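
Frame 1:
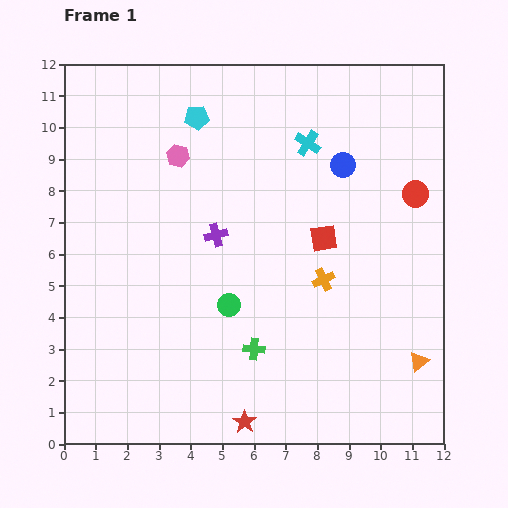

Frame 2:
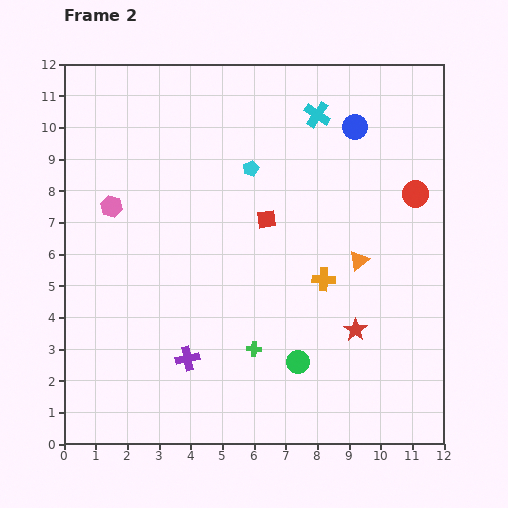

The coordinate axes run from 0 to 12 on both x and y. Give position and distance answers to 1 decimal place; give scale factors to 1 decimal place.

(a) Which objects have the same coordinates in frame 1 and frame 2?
the orange cross, the green cross, the red circle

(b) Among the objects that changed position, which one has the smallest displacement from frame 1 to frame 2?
the cyan cross

(moved 0.9)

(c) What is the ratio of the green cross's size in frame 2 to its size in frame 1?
0.7×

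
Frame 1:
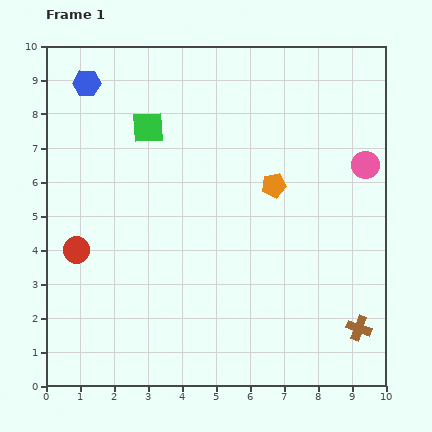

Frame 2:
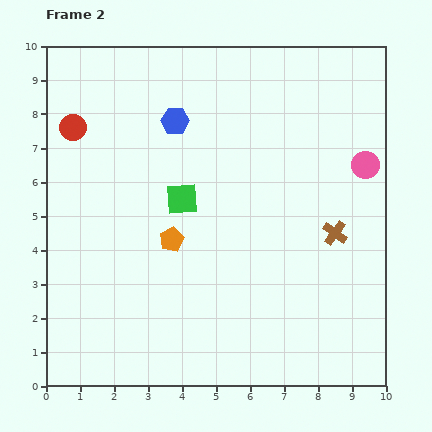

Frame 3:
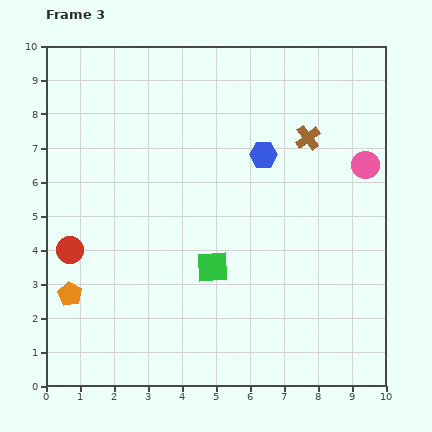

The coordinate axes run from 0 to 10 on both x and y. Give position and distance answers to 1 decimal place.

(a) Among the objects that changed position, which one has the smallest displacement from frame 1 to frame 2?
the green square

(moved 2.3)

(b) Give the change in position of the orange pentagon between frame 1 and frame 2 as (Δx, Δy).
(-3.0, -1.6)

The orange pentagon was at (6.7, 5.9) in frame 1 and (3.7, 4.3) in frame 2.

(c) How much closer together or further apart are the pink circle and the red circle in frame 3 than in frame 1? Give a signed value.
+0.2

Distance in frame 1: 8.9. Distance in frame 3: 9.1.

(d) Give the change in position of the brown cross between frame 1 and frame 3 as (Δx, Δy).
(-1.5, 5.6)

The brown cross was at (9.2, 1.7) in frame 1 and (7.7, 7.3) in frame 3.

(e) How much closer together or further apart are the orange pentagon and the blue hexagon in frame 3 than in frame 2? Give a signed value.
+3.5

Distance in frame 2: 3.5. Distance in frame 3: 7.0.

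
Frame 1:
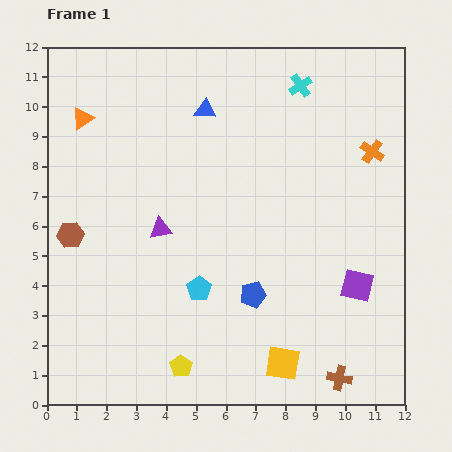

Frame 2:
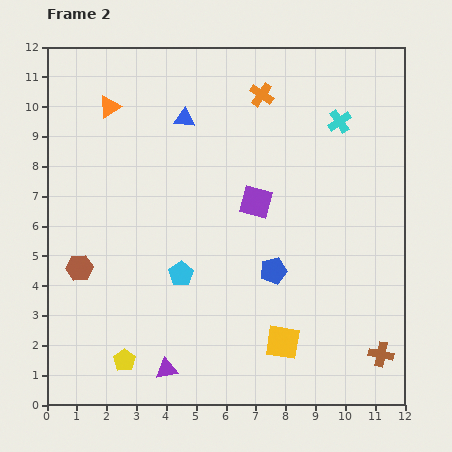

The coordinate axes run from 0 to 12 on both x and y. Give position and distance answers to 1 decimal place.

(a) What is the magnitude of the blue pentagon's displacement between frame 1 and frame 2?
1.1

The blue pentagon moved from (6.9, 3.7) to (7.6, 4.5), a distance of √(0.7² + 0.8²) ≈ 1.1.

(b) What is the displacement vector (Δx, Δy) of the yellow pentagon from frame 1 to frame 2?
(-1.9, 0.2)

The yellow pentagon was at (4.5, 1.3) in frame 1 and (2.6, 1.5) in frame 2.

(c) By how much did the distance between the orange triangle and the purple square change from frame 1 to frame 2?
-4.9

Distance in frame 1: 10.8. Distance in frame 2: 5.9.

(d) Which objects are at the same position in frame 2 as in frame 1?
none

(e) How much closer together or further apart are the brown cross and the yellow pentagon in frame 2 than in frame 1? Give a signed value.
+3.3

Distance in frame 1: 5.3. Distance in frame 2: 8.6.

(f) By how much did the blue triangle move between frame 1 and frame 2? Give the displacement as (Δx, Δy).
(-0.7, -0.3)

The blue triangle was at (5.3, 9.9) in frame 1 and (4.6, 9.6) in frame 2.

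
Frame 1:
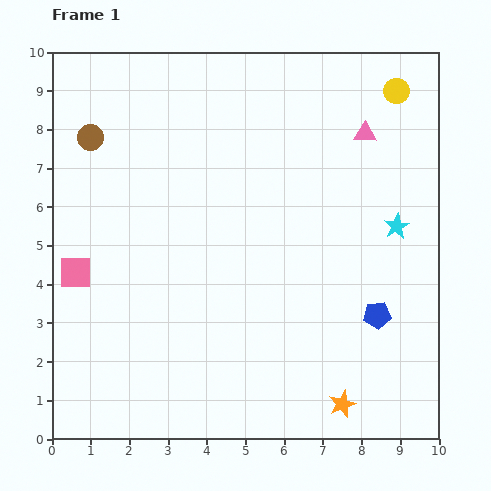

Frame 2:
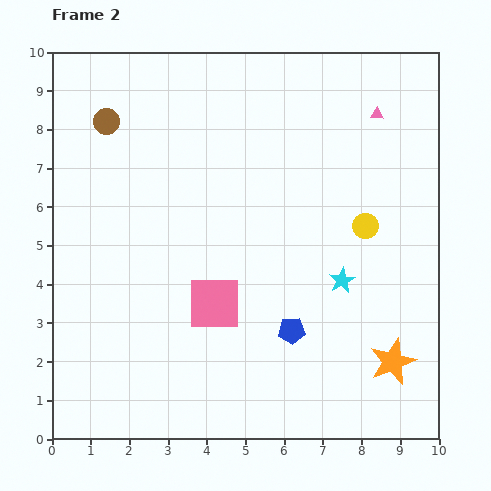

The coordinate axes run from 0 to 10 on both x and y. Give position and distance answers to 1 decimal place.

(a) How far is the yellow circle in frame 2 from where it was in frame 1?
3.6

The yellow circle moved from (8.9, 9.0) to (8.1, 5.5), a distance of √(0.8² + 3.5²) ≈ 3.6.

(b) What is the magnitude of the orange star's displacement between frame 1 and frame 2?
1.7

The orange star moved from (7.5, 0.9) to (8.8, 2.0), a distance of √(1.3² + 1.1²) ≈ 1.7.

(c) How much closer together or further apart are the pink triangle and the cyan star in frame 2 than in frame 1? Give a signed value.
+1.9

Distance in frame 1: 2.5. Distance in frame 2: 4.4.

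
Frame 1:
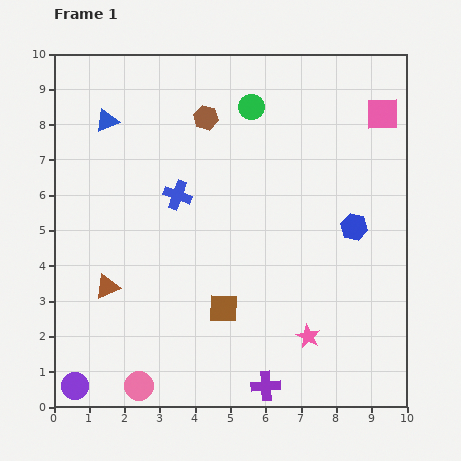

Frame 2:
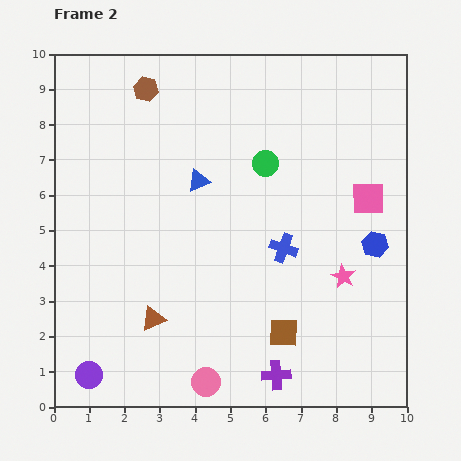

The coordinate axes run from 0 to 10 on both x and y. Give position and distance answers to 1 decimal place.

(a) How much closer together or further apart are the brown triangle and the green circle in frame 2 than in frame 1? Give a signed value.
-1.1

Distance in frame 1: 6.5. Distance in frame 2: 5.4.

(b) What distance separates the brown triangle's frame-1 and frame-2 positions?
1.6

The brown triangle moved from (1.5, 3.4) to (2.8, 2.5), a distance of √(1.3² + 0.9²) ≈ 1.6.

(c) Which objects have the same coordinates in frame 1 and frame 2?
none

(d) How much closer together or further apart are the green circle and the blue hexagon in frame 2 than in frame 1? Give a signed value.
-0.6

Distance in frame 1: 4.5. Distance in frame 2: 3.9.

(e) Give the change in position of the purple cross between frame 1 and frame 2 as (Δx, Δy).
(0.3, 0.3)

The purple cross was at (6.0, 0.6) in frame 1 and (6.3, 0.9) in frame 2.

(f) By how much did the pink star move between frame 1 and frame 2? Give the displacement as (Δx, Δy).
(1.0, 1.7)

The pink star was at (7.2, 2.0) in frame 1 and (8.2, 3.7) in frame 2.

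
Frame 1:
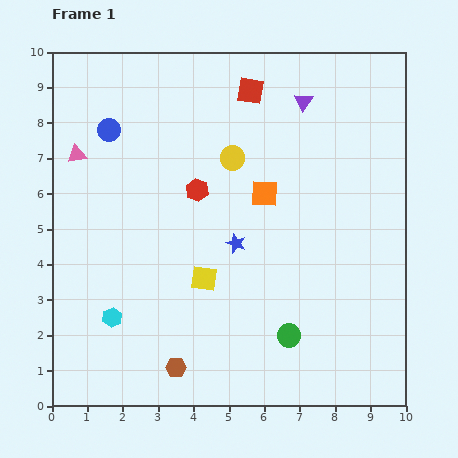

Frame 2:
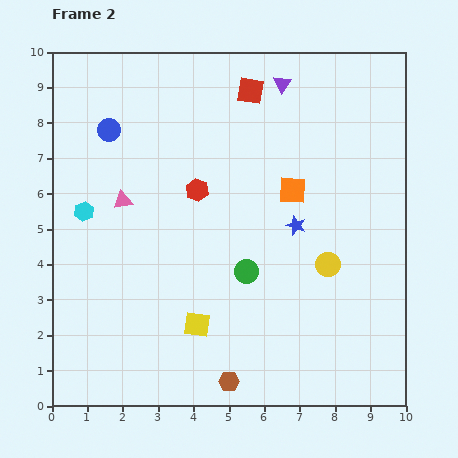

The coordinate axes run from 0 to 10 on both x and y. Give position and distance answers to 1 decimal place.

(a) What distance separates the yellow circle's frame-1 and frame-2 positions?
4.0

The yellow circle moved from (5.1, 7.0) to (7.8, 4.0), a distance of √(2.7² + 3.0²) ≈ 4.0.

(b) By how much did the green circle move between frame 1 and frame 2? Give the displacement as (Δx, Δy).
(-1.2, 1.8)

The green circle was at (6.7, 2.0) in frame 1 and (5.5, 3.8) in frame 2.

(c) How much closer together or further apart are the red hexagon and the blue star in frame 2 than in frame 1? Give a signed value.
+1.1

Distance in frame 1: 1.9. Distance in frame 2: 3.0.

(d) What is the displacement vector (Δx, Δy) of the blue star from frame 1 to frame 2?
(1.7, 0.5)

The blue star was at (5.2, 4.6) in frame 1 and (6.9, 5.1) in frame 2.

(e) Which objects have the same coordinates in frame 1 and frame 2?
the red hexagon, the blue circle, the red square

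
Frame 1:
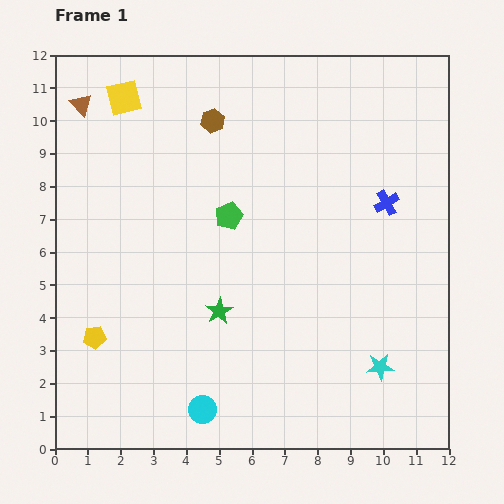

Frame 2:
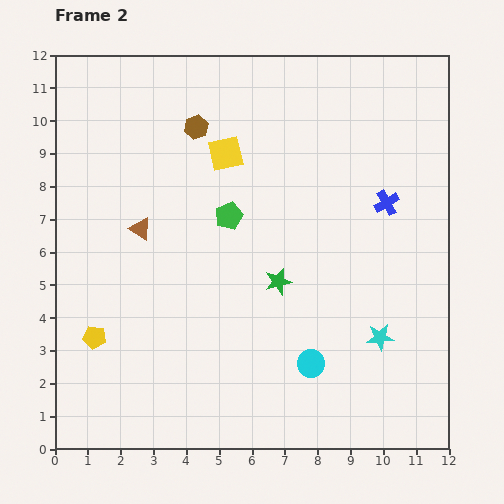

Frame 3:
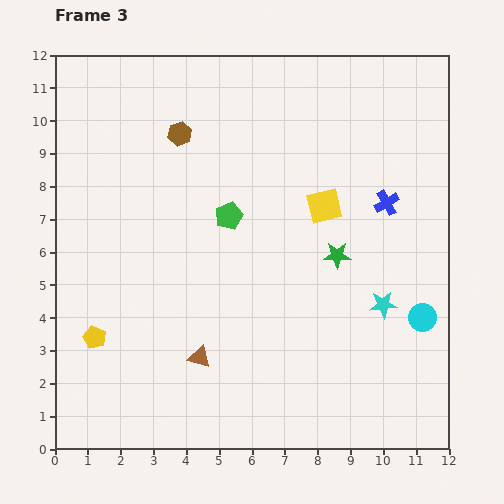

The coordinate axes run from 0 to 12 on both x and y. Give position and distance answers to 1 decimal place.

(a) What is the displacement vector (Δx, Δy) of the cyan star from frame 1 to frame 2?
(0.0, 0.9)

The cyan star was at (9.9, 2.5) in frame 1 and (9.9, 3.4) in frame 2.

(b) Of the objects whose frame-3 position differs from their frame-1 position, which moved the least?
the brown hexagon

(moved 1.1)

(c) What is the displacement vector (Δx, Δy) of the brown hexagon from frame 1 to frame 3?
(-1.0, -0.4)

The brown hexagon was at (4.8, 10.0) in frame 1 and (3.8, 9.6) in frame 3.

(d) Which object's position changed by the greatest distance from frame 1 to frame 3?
the brown triangle

(moved 8.5; next 7.3)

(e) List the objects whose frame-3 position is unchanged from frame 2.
the yellow pentagon, the blue cross, the green pentagon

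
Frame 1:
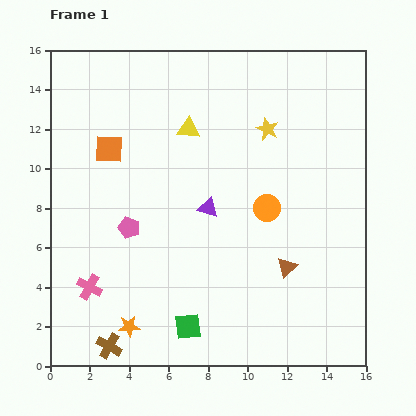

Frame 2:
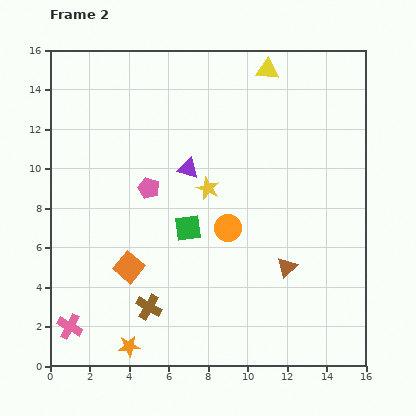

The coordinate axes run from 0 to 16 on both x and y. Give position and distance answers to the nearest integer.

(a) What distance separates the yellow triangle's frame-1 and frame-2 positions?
5

The yellow triangle moved from (7, 12) to (11, 15), a distance of √(4² + 3²) ≈ 5.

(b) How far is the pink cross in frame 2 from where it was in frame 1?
2

The pink cross moved from (2, 4) to (1, 2), a distance of √(1² + 2²) ≈ 2.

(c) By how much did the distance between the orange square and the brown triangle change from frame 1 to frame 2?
-3

Distance in frame 1: 11. Distance in frame 2: 8.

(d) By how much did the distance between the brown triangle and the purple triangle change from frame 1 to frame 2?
+2

Distance in frame 1: 5. Distance in frame 2: 7.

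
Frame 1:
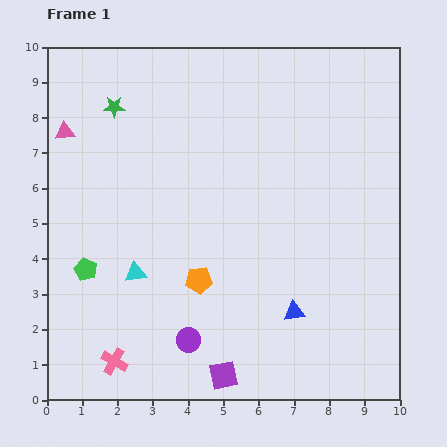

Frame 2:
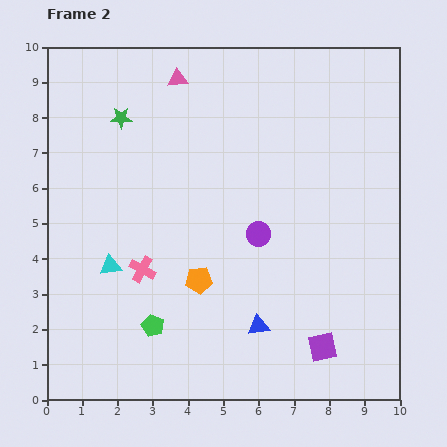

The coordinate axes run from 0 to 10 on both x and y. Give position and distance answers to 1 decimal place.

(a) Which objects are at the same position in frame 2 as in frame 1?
the orange pentagon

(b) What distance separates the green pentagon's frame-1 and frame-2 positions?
2.5

The green pentagon moved from (1.1, 3.7) to (3.0, 2.1), a distance of √(1.9² + 1.6²) ≈ 2.5.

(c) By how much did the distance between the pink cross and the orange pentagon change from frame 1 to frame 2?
-1.7

Distance in frame 1: 3.3. Distance in frame 2: 1.6.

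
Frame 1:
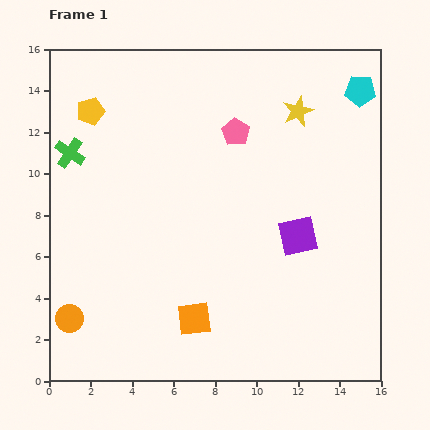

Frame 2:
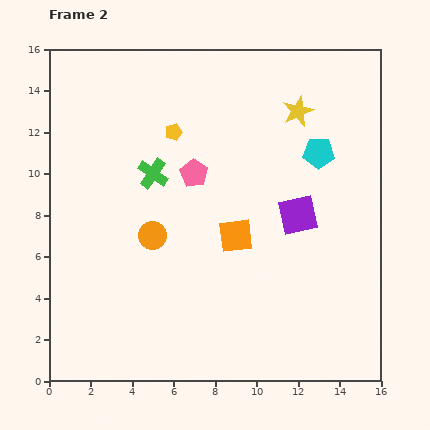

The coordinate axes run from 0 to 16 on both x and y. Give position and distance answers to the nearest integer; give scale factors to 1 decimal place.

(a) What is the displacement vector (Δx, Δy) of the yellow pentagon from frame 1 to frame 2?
(4, -1)

The yellow pentagon was at (2, 13) in frame 1 and (6, 12) in frame 2.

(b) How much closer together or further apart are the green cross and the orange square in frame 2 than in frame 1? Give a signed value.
-5

Distance in frame 1: 10. Distance in frame 2: 5.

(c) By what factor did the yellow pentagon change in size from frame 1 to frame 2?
0.6×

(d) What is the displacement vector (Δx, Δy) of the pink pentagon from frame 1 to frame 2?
(-2, -2)

The pink pentagon was at (9, 12) in frame 1 and (7, 10) in frame 2.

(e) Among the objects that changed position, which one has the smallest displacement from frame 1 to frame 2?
the purple square

(moved 1)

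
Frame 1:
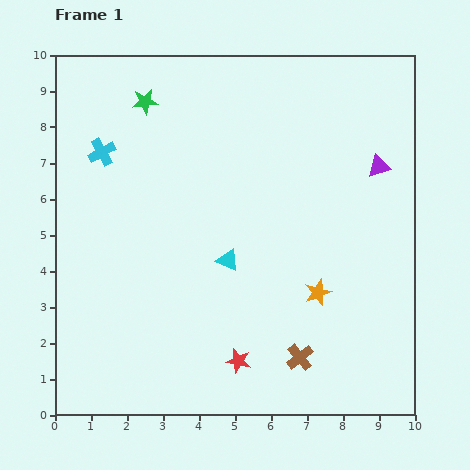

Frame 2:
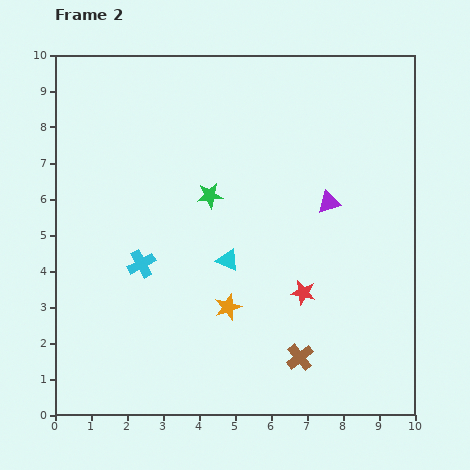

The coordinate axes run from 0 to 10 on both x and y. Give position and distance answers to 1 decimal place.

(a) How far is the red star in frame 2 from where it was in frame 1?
2.6

The red star moved from (5.1, 1.5) to (6.9, 3.4), a distance of √(1.8² + 1.9²) ≈ 2.6.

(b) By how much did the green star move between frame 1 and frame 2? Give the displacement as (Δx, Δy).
(1.8, -2.6)

The green star was at (2.5, 8.7) in frame 1 and (4.3, 6.1) in frame 2.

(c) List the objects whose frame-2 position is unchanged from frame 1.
the cyan triangle, the brown cross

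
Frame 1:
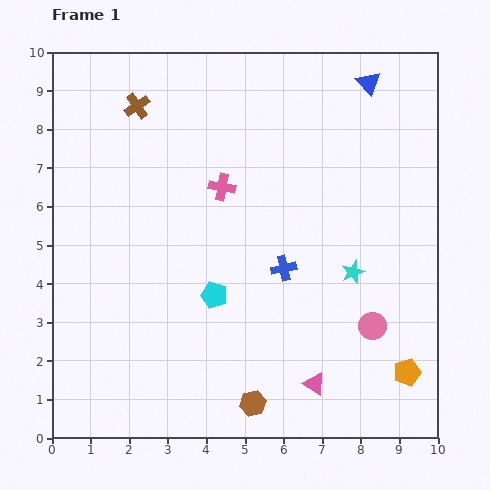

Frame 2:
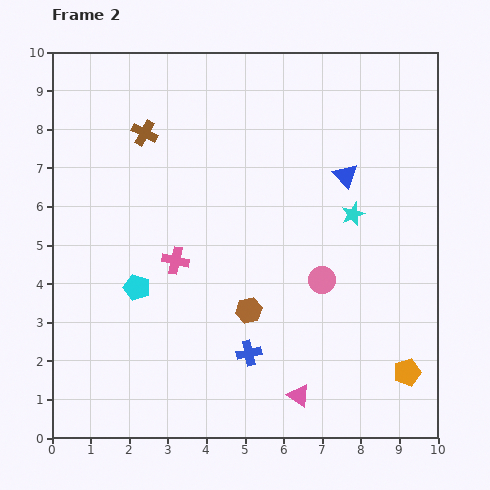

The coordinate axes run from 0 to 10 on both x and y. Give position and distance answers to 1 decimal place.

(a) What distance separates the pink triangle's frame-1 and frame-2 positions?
0.5

The pink triangle moved from (6.8, 1.4) to (6.4, 1.1), a distance of √(0.4² + 0.3²) ≈ 0.5.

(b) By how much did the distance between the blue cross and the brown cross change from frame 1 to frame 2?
+0.6

Distance in frame 1: 5.7. Distance in frame 2: 6.3.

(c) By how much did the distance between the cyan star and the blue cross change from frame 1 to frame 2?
+2.7

Distance in frame 1: 1.8. Distance in frame 2: 4.5.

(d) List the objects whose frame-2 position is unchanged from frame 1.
the orange pentagon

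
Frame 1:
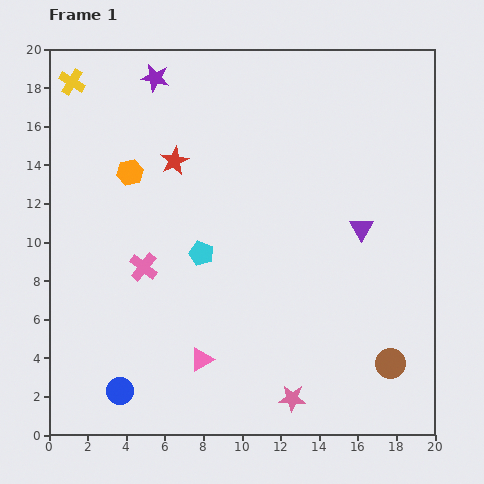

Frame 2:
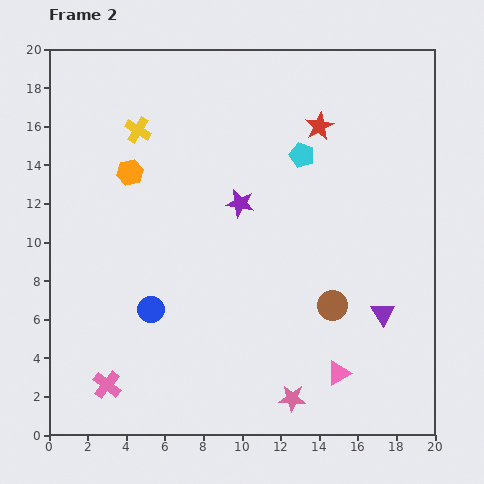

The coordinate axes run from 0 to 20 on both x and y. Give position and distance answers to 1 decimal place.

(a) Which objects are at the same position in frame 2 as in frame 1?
the pink star, the orange hexagon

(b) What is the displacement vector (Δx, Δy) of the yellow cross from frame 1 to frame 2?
(3.4, -2.5)

The yellow cross was at (1.2, 18.3) in frame 1 and (4.6, 15.8) in frame 2.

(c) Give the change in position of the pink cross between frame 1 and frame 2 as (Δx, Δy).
(-1.9, -6.1)

The pink cross was at (4.9, 8.7) in frame 1 and (3.0, 2.6) in frame 2.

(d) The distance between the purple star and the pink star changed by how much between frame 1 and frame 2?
-7.6

Distance in frame 1: 18.1. Distance in frame 2: 10.5.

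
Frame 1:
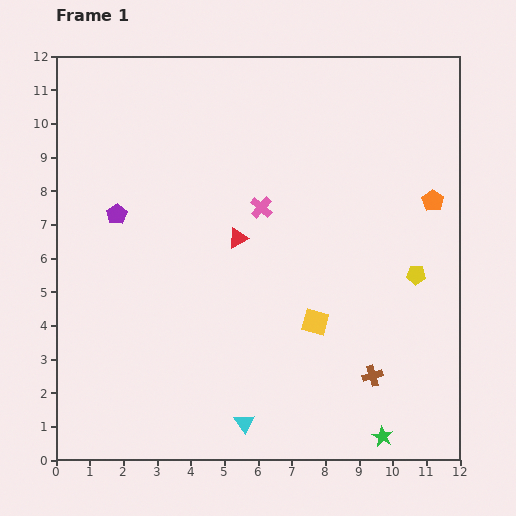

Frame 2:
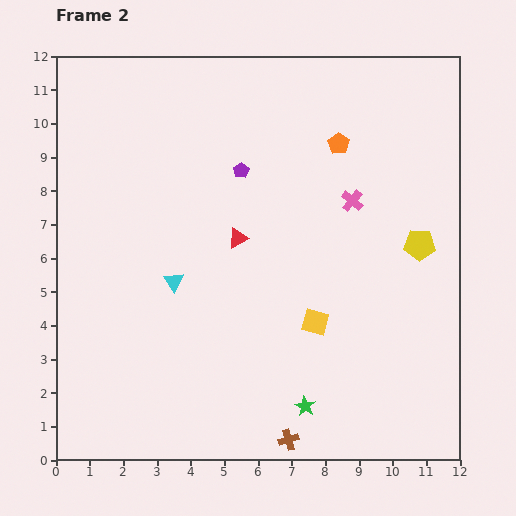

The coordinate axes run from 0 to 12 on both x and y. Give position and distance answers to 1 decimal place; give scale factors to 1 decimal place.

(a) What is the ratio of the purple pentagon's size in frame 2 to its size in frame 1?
0.8×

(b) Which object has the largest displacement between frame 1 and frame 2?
the cyan triangle

(moved 4.7; next 3.9)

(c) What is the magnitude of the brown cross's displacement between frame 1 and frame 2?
3.1

The brown cross moved from (9.4, 2.5) to (6.9, 0.6), a distance of √(2.5² + 1.9²) ≈ 3.1.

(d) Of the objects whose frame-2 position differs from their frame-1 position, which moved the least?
the yellow pentagon

(moved 0.9)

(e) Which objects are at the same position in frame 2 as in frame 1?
the red triangle, the yellow square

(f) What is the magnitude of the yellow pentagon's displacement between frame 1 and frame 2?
0.9

The yellow pentagon moved from (10.7, 5.5) to (10.8, 6.4), a distance of √(0.1² + 0.9²) ≈ 0.9.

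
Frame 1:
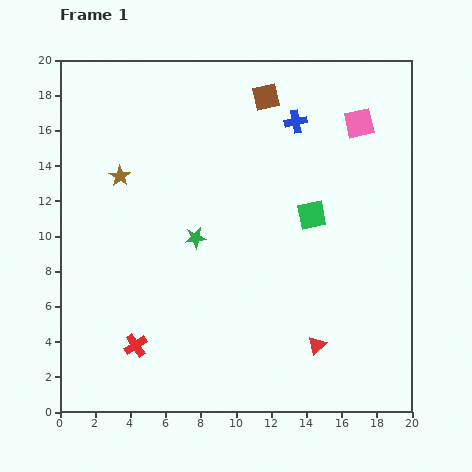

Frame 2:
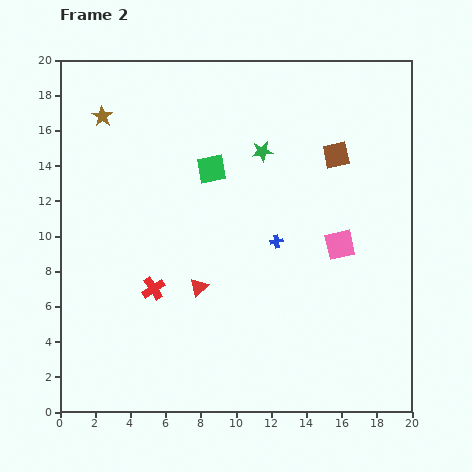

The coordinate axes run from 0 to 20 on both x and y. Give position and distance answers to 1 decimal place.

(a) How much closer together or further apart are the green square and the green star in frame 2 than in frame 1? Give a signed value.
-3.6

Distance in frame 1: 6.7. Distance in frame 2: 3.1.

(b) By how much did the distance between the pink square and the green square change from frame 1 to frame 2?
+2.6

Distance in frame 1: 5.9. Distance in frame 2: 8.5.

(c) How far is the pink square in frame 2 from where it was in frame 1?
7.0

The pink square moved from (17.0, 16.4) to (15.9, 9.5), a distance of √(1.1² + 6.9²) ≈ 7.0.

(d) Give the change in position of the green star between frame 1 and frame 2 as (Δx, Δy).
(3.8, 4.9)

The green star was at (7.7, 9.9) in frame 1 and (11.5, 14.8) in frame 2.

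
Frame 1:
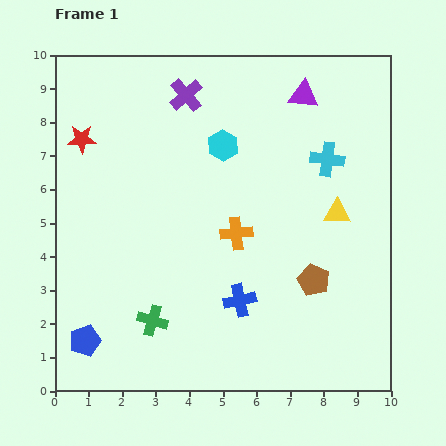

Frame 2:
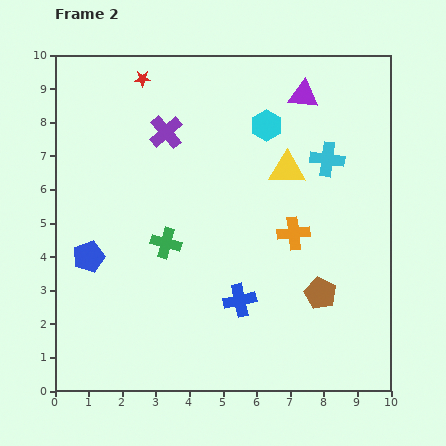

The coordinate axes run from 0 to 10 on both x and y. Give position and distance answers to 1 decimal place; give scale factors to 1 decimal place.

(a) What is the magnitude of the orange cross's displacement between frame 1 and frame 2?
1.7

The orange cross moved from (5.4, 4.7) to (7.1, 4.7), a distance of √(1.7² + 0.0²) ≈ 1.7.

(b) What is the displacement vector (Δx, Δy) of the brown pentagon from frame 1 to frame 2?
(0.2, -0.4)

The brown pentagon was at (7.7, 3.3) in frame 1 and (7.9, 2.9) in frame 2.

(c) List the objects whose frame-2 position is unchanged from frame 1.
the purple triangle, the blue cross, the cyan cross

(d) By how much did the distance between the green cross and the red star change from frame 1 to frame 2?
-0.9

Distance in frame 1: 5.8. Distance in frame 2: 4.9.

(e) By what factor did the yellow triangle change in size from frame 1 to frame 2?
1.3×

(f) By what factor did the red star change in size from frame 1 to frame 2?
0.6×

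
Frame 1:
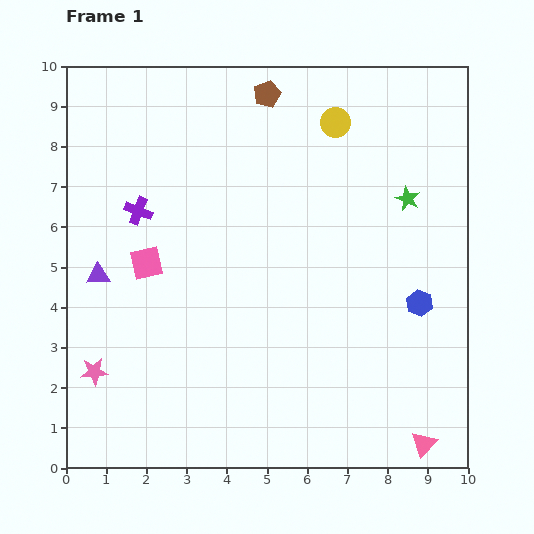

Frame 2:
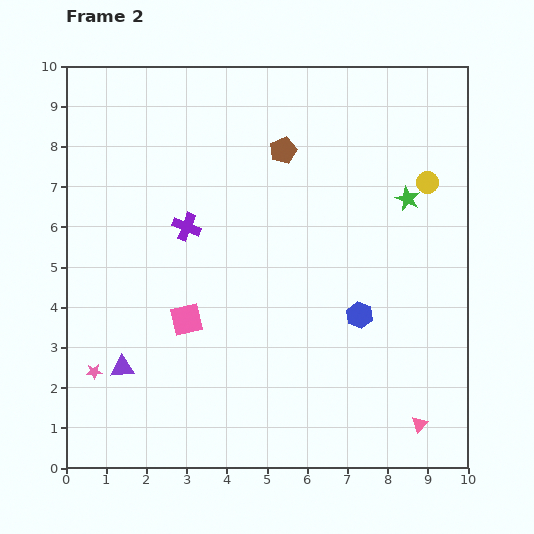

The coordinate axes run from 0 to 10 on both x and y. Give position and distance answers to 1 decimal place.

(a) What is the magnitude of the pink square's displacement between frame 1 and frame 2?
1.7

The pink square moved from (2.0, 5.1) to (3.0, 3.7), a distance of √(1.0² + 1.4²) ≈ 1.7.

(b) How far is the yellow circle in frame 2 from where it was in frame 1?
2.7

The yellow circle moved from (6.7, 8.6) to (9.0, 7.1), a distance of √(2.3² + 1.5²) ≈ 2.7.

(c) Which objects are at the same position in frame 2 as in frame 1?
the pink star, the green star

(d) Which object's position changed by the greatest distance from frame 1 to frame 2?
the yellow circle

(moved 2.7; next 2.4)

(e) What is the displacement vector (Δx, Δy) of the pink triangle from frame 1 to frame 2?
(-0.1, 0.5)

The pink triangle was at (8.9, 0.6) in frame 1 and (8.8, 1.1) in frame 2.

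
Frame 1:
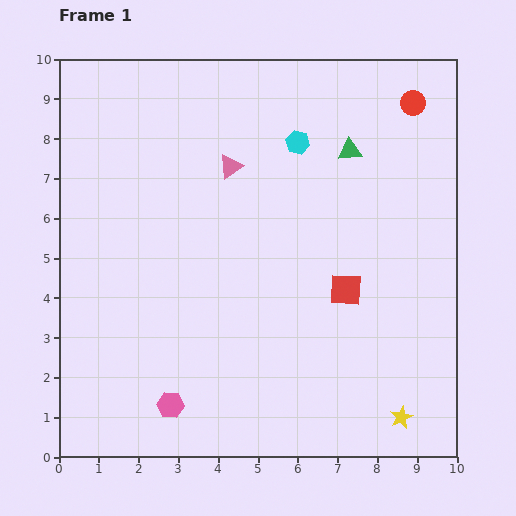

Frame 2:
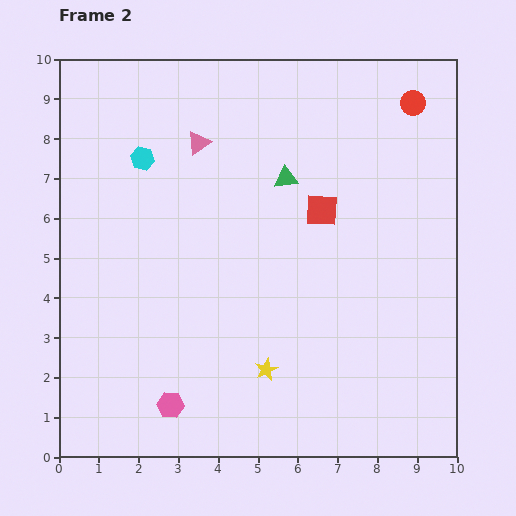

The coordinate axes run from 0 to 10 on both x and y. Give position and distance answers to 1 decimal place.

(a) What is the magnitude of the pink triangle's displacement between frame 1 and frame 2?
1.0

The pink triangle moved from (4.3, 7.3) to (3.5, 7.9), a distance of √(0.8² + 0.6²) ≈ 1.0.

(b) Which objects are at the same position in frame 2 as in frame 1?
the pink hexagon, the red circle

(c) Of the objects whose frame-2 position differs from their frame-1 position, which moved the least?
the pink triangle

(moved 1.0)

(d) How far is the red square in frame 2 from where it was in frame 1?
2.1

The red square moved from (7.2, 4.2) to (6.6, 6.2), a distance of √(0.6² + 2.0²) ≈ 2.1.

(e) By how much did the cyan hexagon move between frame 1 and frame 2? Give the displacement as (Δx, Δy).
(-3.9, -0.4)

The cyan hexagon was at (6.0, 7.9) in frame 1 and (2.1, 7.5) in frame 2.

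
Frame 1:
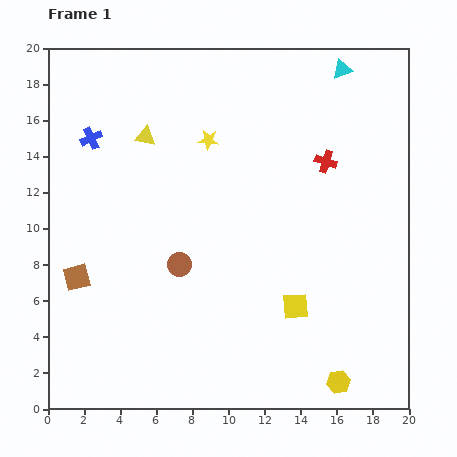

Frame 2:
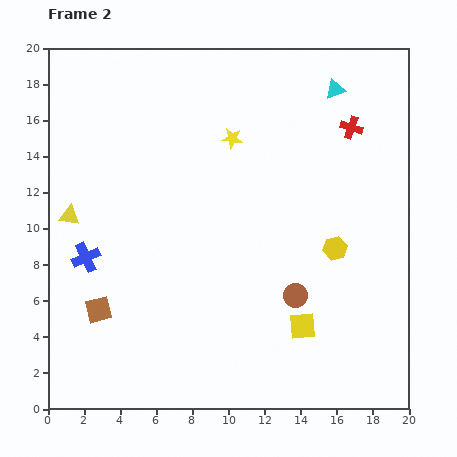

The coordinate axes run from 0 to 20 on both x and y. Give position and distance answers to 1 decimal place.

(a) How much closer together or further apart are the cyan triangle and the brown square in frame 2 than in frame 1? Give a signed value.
-0.8

Distance in frame 1: 18.7. Distance in frame 2: 17.9.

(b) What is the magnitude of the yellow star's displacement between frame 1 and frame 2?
1.3

The yellow star moved from (8.9, 14.9) to (10.2, 15.0), a distance of √(1.3² + 0.1²) ≈ 1.3.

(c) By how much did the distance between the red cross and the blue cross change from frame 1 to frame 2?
+3.3

Distance in frame 1: 13.1. Distance in frame 2: 16.4.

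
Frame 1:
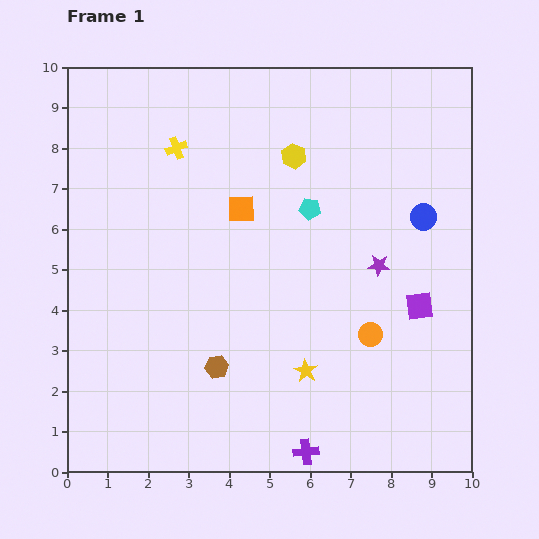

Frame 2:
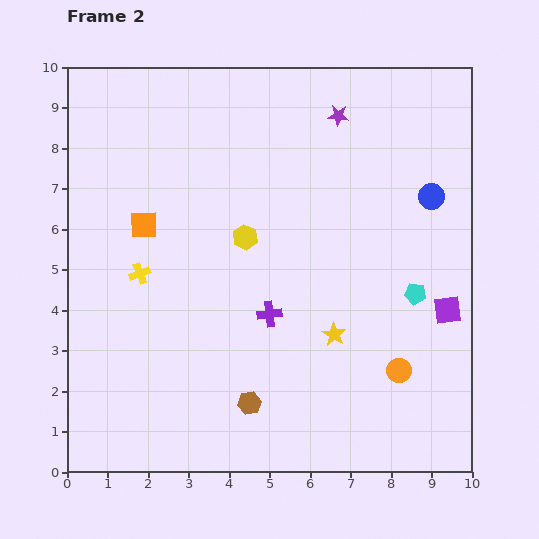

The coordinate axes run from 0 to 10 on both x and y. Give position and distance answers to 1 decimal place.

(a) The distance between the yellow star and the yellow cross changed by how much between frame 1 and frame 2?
-1.4

Distance in frame 1: 6.4. Distance in frame 2: 5.0.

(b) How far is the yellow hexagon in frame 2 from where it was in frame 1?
2.3

The yellow hexagon moved from (5.6, 7.8) to (4.4, 5.8), a distance of √(1.2² + 2.0²) ≈ 2.3.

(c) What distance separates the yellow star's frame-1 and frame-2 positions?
1.1

The yellow star moved from (5.9, 2.5) to (6.6, 3.4), a distance of √(0.7² + 0.9²) ≈ 1.1.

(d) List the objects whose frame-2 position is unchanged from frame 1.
none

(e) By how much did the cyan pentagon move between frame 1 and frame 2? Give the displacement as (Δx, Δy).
(2.6, -2.1)

The cyan pentagon was at (6.0, 6.5) in frame 1 and (8.6, 4.4) in frame 2.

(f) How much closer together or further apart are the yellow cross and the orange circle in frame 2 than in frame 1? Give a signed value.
+0.2

Distance in frame 1: 6.6. Distance in frame 2: 6.8.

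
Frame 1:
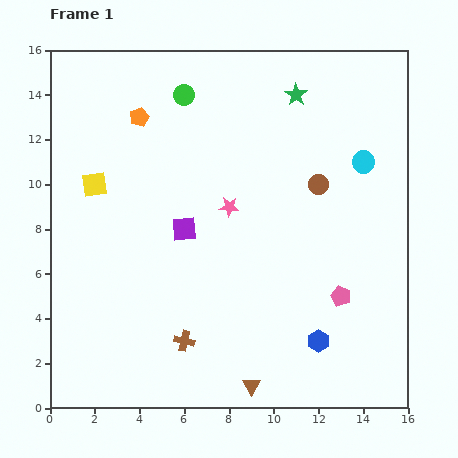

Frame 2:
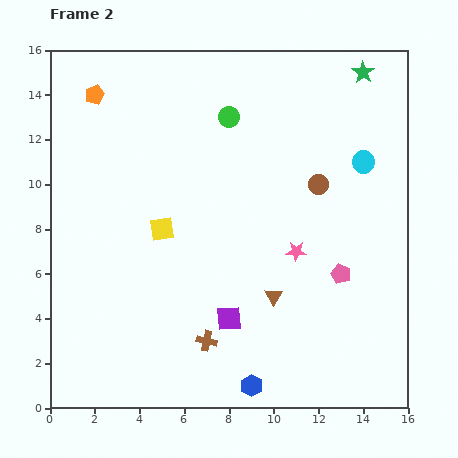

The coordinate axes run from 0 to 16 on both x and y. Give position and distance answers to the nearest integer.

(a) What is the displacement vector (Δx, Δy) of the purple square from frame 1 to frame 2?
(2, -4)

The purple square was at (6, 8) in frame 1 and (8, 4) in frame 2.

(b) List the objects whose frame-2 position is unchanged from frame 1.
the cyan circle, the brown circle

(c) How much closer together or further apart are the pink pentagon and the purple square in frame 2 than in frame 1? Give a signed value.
-3

Distance in frame 1: 8. Distance in frame 2: 5.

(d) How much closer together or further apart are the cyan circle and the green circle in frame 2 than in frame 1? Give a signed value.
-3

Distance in frame 1: 9. Distance in frame 2: 6.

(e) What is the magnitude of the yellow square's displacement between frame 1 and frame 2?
4

The yellow square moved from (2, 10) to (5, 8), a distance of √(3² + 2²) ≈ 4.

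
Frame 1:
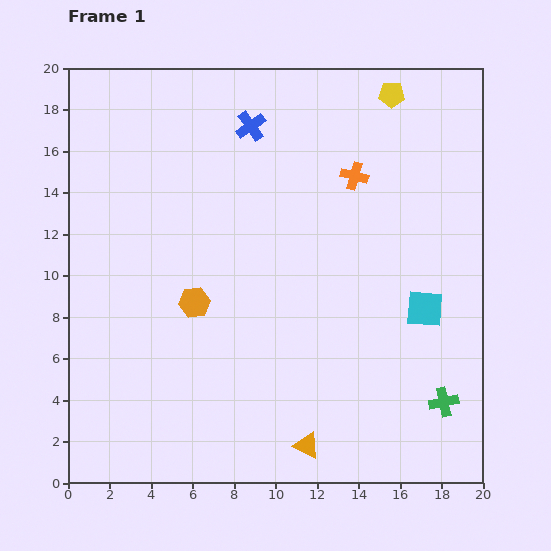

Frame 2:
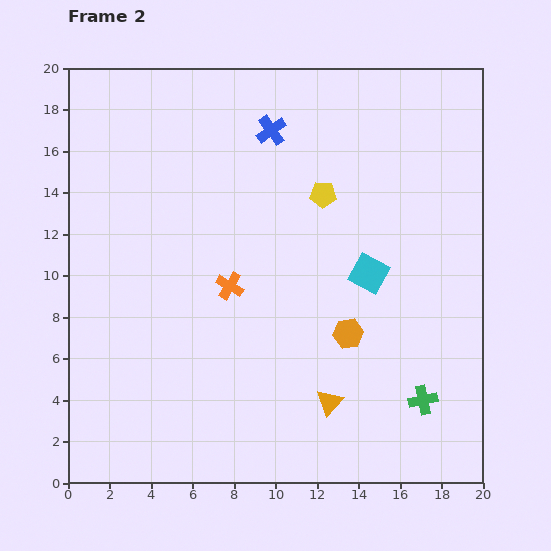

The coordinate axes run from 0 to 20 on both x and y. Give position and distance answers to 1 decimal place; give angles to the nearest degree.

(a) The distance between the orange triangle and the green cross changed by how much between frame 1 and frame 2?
-2.4

Distance in frame 1: 6.9. Distance in frame 2: 4.5.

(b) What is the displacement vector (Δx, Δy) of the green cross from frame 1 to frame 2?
(-1.0, 0.1)

The green cross was at (18.1, 3.9) in frame 1 and (17.1, 4.0) in frame 2.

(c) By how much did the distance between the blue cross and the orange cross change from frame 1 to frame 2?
+2.3

Distance in frame 1: 5.5. Distance in frame 2: 7.8.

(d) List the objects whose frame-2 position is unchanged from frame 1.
none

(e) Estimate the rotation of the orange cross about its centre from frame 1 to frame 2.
16° clockwise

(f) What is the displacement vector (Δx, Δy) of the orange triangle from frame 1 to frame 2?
(1.1, 2.1)

The orange triangle was at (11.5, 1.8) in frame 1 and (12.6, 3.9) in frame 2.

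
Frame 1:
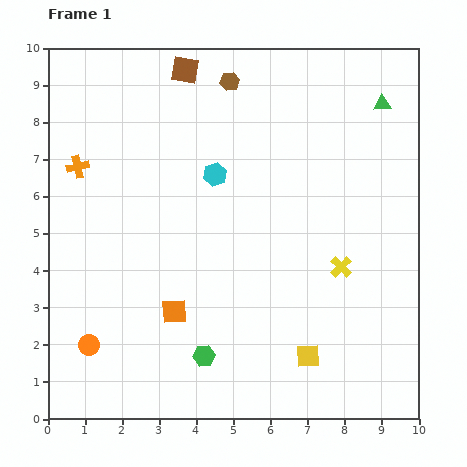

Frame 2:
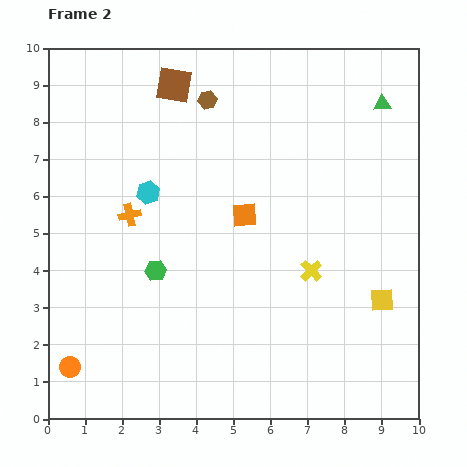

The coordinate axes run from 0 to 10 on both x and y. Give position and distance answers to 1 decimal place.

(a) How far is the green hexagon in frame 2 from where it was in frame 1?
2.6

The green hexagon moved from (4.2, 1.7) to (2.9, 4.0), a distance of √(1.3² + 2.3²) ≈ 2.6.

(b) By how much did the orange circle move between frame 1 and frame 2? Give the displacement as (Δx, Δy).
(-0.5, -0.6)

The orange circle was at (1.1, 2.0) in frame 1 and (0.6, 1.4) in frame 2.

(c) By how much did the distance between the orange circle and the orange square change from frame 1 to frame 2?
+3.7

Distance in frame 1: 2.5. Distance in frame 2: 6.2.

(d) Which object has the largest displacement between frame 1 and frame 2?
the orange square

(moved 3.2; next 2.6)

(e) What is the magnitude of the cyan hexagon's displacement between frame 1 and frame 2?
1.9

The cyan hexagon moved from (4.5, 6.6) to (2.7, 6.1), a distance of √(1.8² + 0.5²) ≈ 1.9.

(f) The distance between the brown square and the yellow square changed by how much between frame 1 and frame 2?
-0.3

Distance in frame 1: 8.4. Distance in frame 2: 8.1.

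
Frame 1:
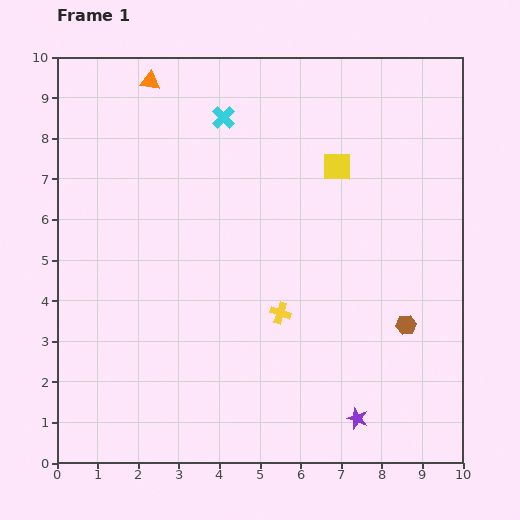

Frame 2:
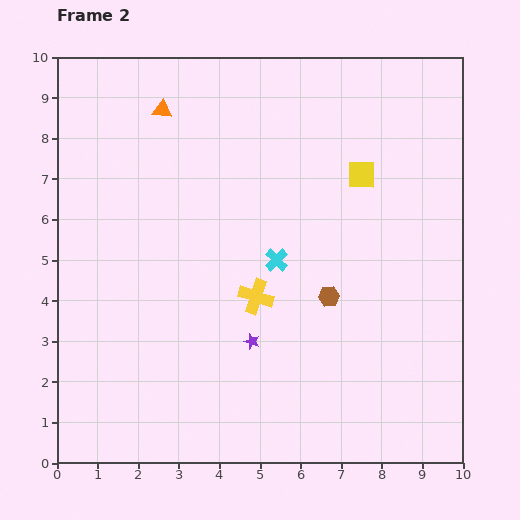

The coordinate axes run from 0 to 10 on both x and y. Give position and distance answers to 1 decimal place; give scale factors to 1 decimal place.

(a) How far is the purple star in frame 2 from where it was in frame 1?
3.2

The purple star moved from (7.4, 1.1) to (4.8, 3.0), a distance of √(2.6² + 1.9²) ≈ 3.2.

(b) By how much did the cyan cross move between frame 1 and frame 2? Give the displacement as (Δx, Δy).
(1.3, -3.5)

The cyan cross was at (4.1, 8.5) in frame 1 and (5.4, 5.0) in frame 2.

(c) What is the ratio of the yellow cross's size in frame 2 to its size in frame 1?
1.7×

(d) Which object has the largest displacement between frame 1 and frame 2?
the cyan cross

(moved 3.7; next 3.2)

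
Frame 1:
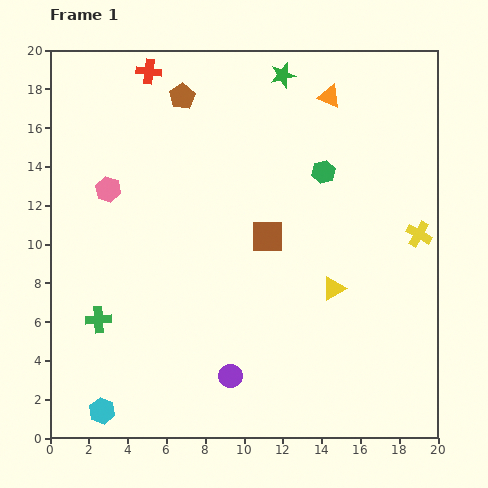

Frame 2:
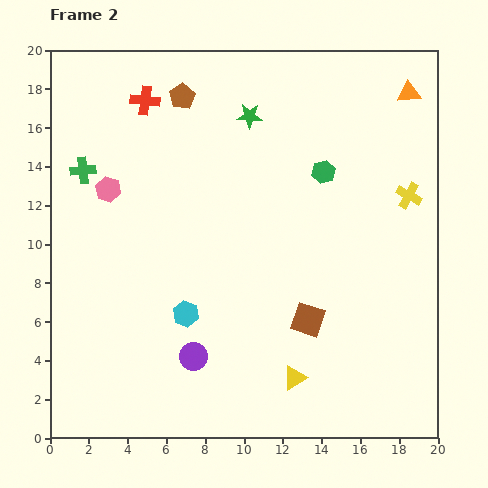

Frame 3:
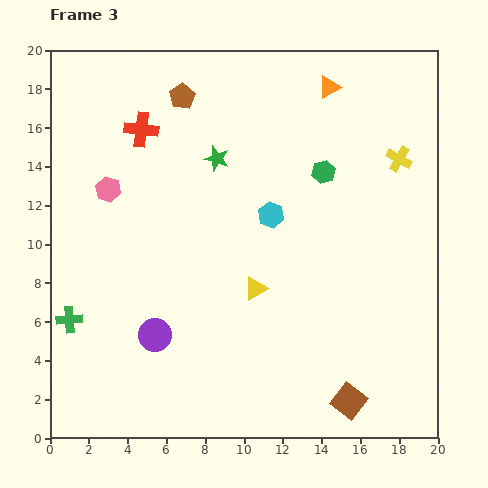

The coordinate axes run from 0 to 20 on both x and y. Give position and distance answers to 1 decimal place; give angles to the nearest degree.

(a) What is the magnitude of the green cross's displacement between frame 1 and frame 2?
7.7

The green cross moved from (2.5, 6.1) to (1.7, 13.8), a distance of √(0.8² + 7.7²) ≈ 7.7.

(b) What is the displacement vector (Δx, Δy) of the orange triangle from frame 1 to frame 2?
(4.1, 0.2)

The orange triangle was at (14.4, 17.6) in frame 1 and (18.5, 17.8) in frame 2.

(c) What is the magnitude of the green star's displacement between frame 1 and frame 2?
2.7

The green star moved from (12.0, 18.7) to (10.3, 16.6), a distance of √(1.7² + 2.1²) ≈ 2.7.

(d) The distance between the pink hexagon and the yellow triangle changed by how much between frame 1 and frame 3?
-3.5

Distance in frame 1: 12.7. Distance in frame 3: 9.2.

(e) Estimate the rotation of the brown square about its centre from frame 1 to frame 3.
37° clockwise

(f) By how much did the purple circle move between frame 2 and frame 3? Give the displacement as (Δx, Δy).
(-2.0, 1.1)

The purple circle was at (7.4, 4.2) in frame 2 and (5.4, 5.3) in frame 3.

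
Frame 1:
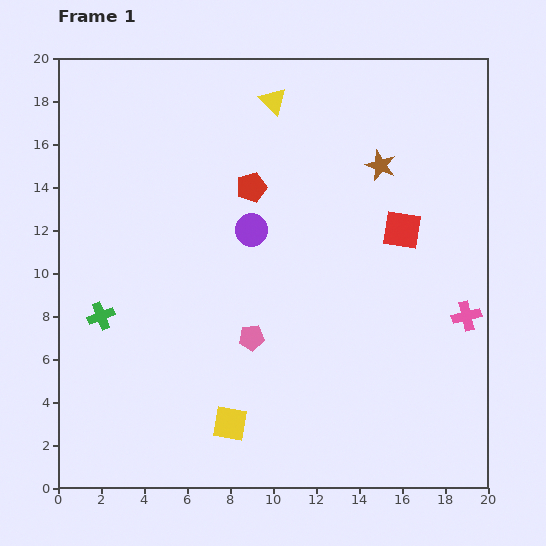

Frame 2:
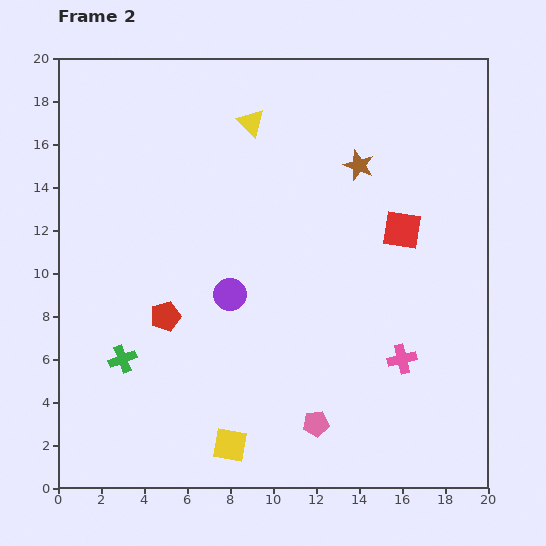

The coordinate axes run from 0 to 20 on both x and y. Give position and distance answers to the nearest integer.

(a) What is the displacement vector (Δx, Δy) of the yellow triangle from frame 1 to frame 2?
(-1, -1)

The yellow triangle was at (10, 18) in frame 1 and (9, 17) in frame 2.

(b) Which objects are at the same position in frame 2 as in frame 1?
the red square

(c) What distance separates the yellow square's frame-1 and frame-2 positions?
1

The yellow square moved from (8, 3) to (8, 2), a distance of √(0² + 1²) ≈ 1.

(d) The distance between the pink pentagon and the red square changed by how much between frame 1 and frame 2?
+1

Distance in frame 1: 9. Distance in frame 2: 10.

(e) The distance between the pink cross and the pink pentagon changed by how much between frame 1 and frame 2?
-5

Distance in frame 1: 10. Distance in frame 2: 5.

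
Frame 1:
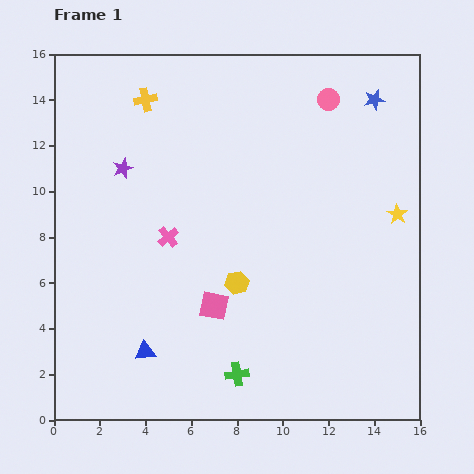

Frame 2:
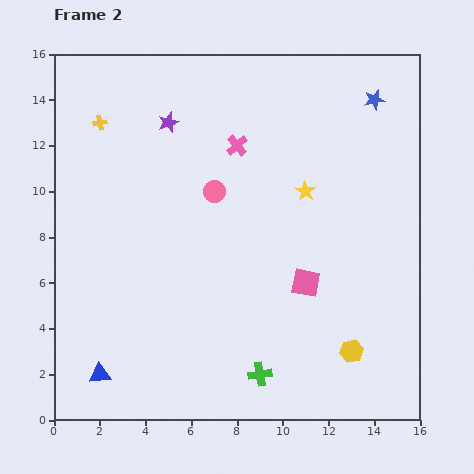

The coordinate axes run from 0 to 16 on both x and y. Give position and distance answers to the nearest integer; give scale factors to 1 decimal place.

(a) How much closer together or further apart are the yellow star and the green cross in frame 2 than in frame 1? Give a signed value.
-2

Distance in frame 1: 10. Distance in frame 2: 8.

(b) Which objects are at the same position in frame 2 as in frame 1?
the blue star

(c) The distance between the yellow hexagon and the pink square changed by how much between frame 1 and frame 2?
+3

Distance in frame 1: 1. Distance in frame 2: 4.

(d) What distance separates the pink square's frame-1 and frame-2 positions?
4

The pink square moved from (7, 5) to (11, 6), a distance of √(4² + 1²) ≈ 4.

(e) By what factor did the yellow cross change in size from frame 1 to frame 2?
0.6×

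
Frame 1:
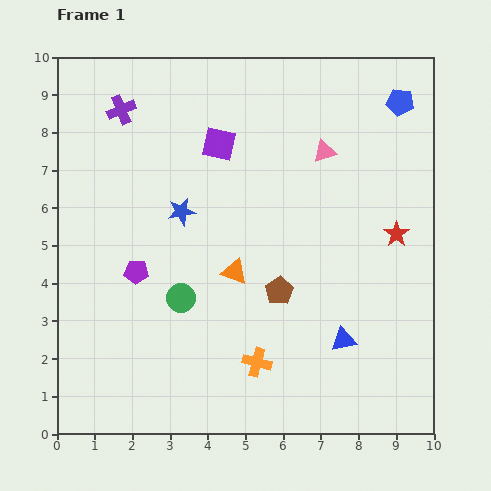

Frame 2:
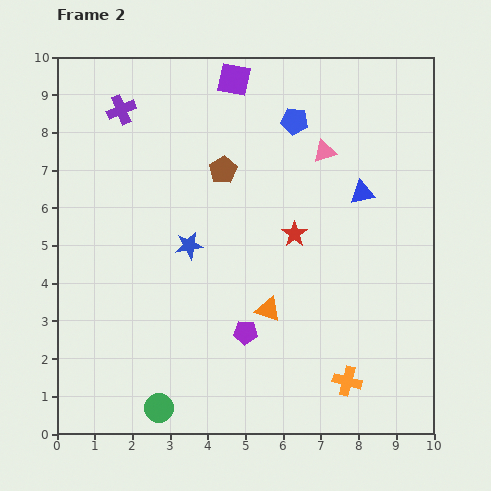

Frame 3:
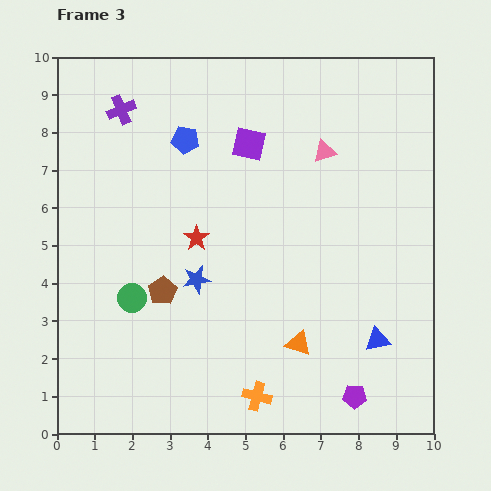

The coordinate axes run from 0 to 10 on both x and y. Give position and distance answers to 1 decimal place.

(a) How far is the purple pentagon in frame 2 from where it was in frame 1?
3.3

The purple pentagon moved from (2.1, 4.3) to (5.0, 2.7), a distance of √(2.9² + 1.6²) ≈ 3.3.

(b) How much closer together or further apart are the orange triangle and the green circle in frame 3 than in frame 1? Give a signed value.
+3.0

Distance in frame 1: 1.6. Distance in frame 3: 4.6.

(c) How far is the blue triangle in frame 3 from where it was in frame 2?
3.9

The blue triangle moved from (8.1, 6.4) to (8.5, 2.5), a distance of √(0.4² + 3.9²) ≈ 3.9.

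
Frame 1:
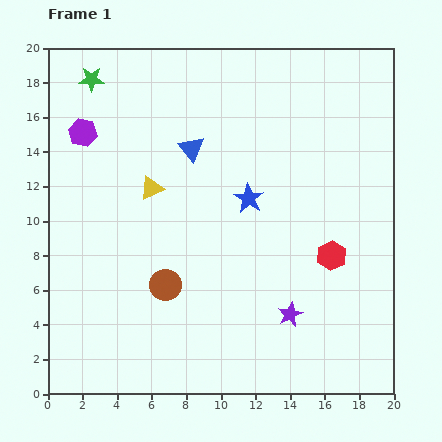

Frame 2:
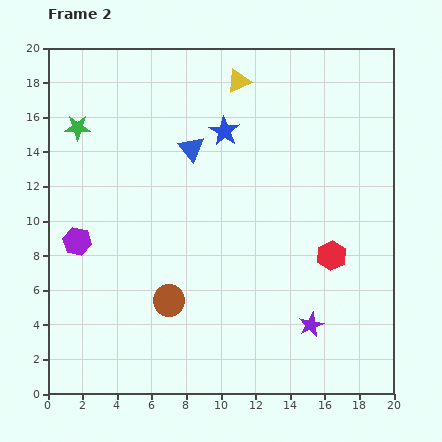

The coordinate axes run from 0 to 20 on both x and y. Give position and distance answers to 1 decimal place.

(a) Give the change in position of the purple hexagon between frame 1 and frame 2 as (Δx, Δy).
(-0.3, -6.3)

The purple hexagon was at (2.0, 15.1) in frame 1 and (1.7, 8.8) in frame 2.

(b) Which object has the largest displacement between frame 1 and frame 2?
the yellow triangle

(moved 8.0; next 6.3)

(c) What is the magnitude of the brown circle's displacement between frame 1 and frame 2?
0.9

The brown circle moved from (6.8, 6.3) to (7.0, 5.4), a distance of √(0.2² + 0.9²) ≈ 0.9.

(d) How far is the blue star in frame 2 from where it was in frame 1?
4.1

The blue star moved from (11.6, 11.3) to (10.2, 15.2), a distance of √(1.4² + 3.9²) ≈ 4.1.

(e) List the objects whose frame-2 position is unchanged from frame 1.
the red hexagon, the blue triangle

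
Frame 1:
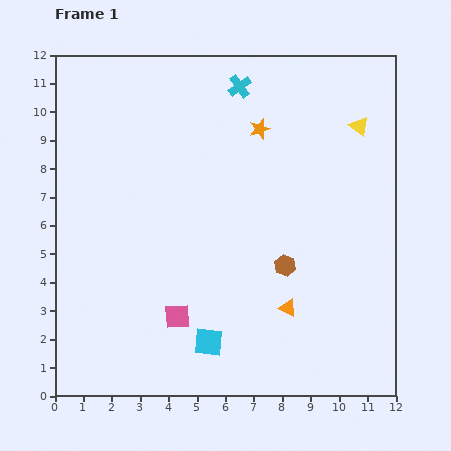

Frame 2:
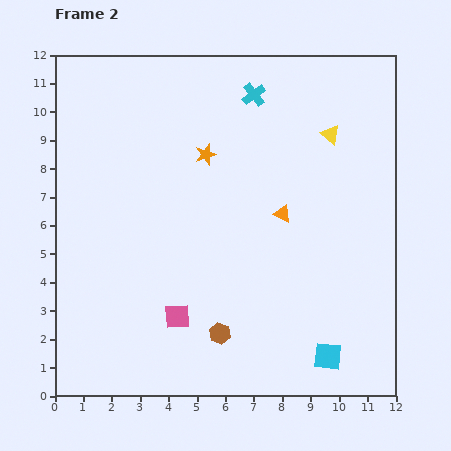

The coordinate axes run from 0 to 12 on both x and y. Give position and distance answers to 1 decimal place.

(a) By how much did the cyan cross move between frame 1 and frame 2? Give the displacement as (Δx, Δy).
(0.5, -0.3)

The cyan cross was at (6.5, 10.9) in frame 1 and (7.0, 10.6) in frame 2.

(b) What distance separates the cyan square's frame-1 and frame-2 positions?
4.2

The cyan square moved from (5.4, 1.9) to (9.6, 1.4), a distance of √(4.2² + 0.5²) ≈ 4.2.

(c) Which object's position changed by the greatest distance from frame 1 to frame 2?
the cyan square

(moved 4.2; next 3.3)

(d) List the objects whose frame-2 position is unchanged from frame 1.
the pink square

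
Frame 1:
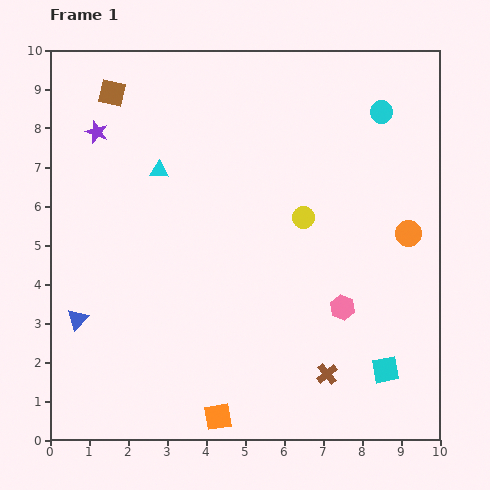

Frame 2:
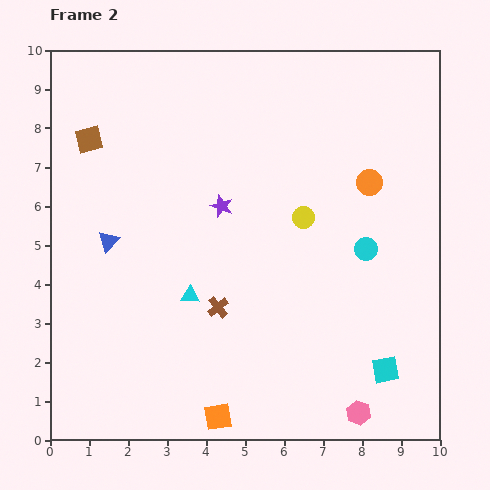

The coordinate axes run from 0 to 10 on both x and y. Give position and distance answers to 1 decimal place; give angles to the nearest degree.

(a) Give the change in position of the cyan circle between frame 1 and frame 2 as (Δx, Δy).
(-0.4, -3.5)

The cyan circle was at (8.5, 8.4) in frame 1 and (8.1, 4.9) in frame 2.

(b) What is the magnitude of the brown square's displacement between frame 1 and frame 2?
1.3

The brown square moved from (1.6, 8.9) to (1.0, 7.7), a distance of √(0.6² + 1.2²) ≈ 1.3.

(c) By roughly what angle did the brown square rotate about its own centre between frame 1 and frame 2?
27° counter-clockwise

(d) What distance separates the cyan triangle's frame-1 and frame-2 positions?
3.3

The cyan triangle moved from (2.8, 6.9) to (3.6, 3.7), a distance of √(0.8² + 3.2²) ≈ 3.3.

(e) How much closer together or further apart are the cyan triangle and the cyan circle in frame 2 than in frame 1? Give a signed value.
-1.2

Distance in frame 1: 5.9. Distance in frame 2: 4.7.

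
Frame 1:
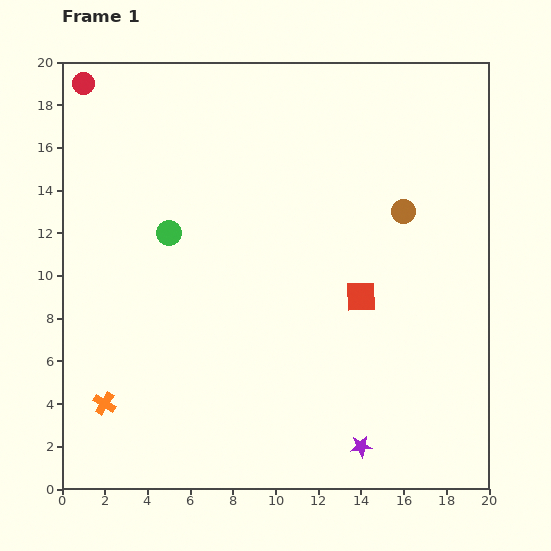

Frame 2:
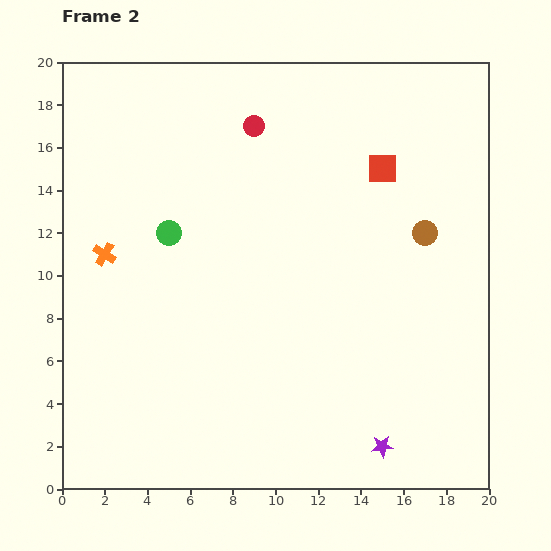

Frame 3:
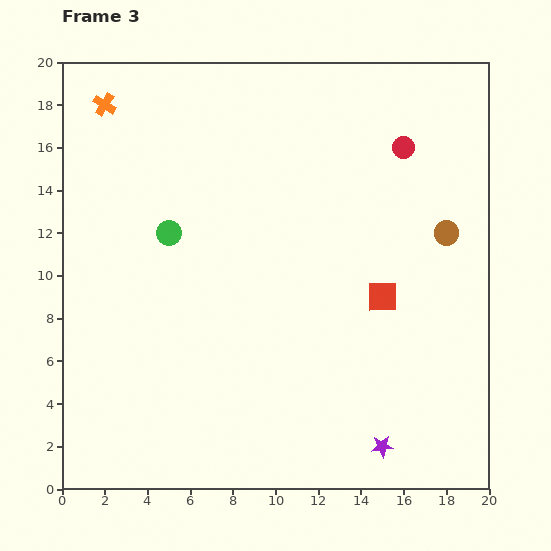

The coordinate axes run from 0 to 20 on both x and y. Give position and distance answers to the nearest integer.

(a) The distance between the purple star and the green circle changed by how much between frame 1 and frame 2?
+1

Distance in frame 1: 13. Distance in frame 2: 14.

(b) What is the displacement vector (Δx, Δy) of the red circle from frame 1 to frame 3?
(15, -3)

The red circle was at (1, 19) in frame 1 and (16, 16) in frame 3.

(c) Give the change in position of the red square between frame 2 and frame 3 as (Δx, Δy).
(0, -6)

The red square was at (15, 15) in frame 2 and (15, 9) in frame 3.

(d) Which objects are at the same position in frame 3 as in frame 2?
the purple star, the green circle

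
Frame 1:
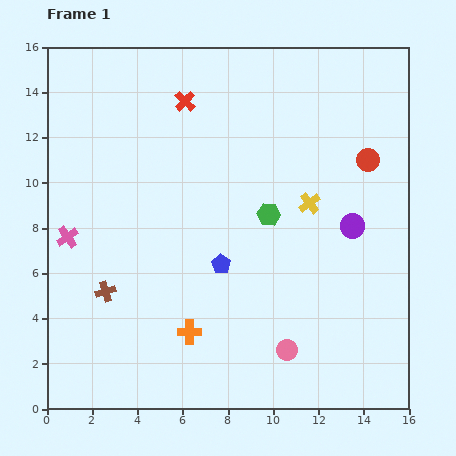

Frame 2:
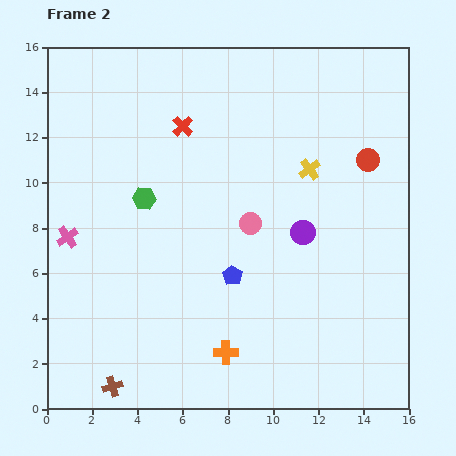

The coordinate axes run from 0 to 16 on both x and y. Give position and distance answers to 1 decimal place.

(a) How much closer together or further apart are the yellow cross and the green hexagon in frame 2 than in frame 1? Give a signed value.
+5.5

Distance in frame 1: 1.9. Distance in frame 2: 7.4.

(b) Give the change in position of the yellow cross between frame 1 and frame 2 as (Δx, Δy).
(0.0, 1.5)

The yellow cross was at (11.6, 9.1) in frame 1 and (11.6, 10.6) in frame 2.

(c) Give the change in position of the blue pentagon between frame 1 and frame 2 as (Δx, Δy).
(0.5, -0.5)

The blue pentagon was at (7.7, 6.4) in frame 1 and (8.2, 5.9) in frame 2.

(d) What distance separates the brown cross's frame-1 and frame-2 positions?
4.2

The brown cross moved from (2.6, 5.2) to (2.9, 1.0), a distance of √(0.3² + 4.2²) ≈ 4.2.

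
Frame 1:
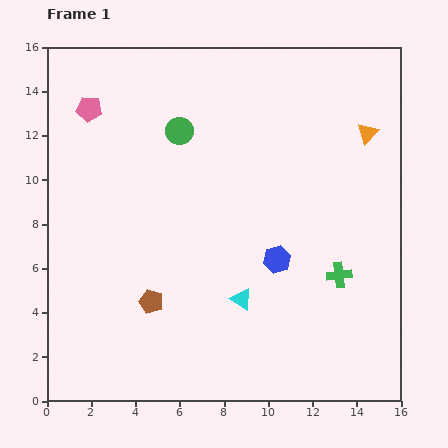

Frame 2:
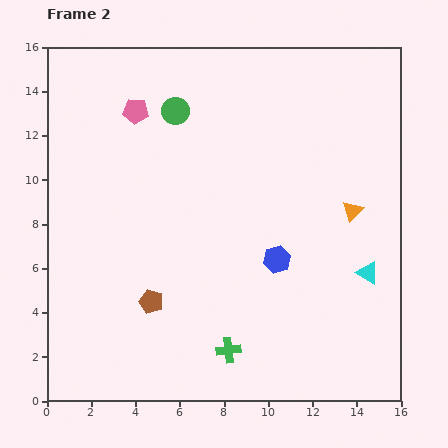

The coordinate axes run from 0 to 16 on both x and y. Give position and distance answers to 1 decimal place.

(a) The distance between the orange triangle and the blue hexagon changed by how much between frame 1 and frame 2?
-3.0

Distance in frame 1: 7.0. Distance in frame 2: 4.0.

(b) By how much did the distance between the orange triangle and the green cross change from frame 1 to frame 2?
+1.9

Distance in frame 1: 6.5. Distance in frame 2: 8.4.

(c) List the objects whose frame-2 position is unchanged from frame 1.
the brown pentagon, the blue hexagon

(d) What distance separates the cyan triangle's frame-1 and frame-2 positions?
5.8

The cyan triangle moved from (8.8, 4.6) to (14.5, 5.8), a distance of √(5.7² + 1.2²) ≈ 5.8.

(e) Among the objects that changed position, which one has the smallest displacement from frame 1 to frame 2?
the green circle

(moved 0.9)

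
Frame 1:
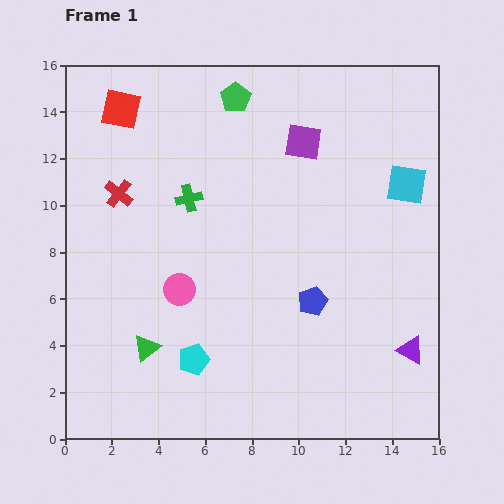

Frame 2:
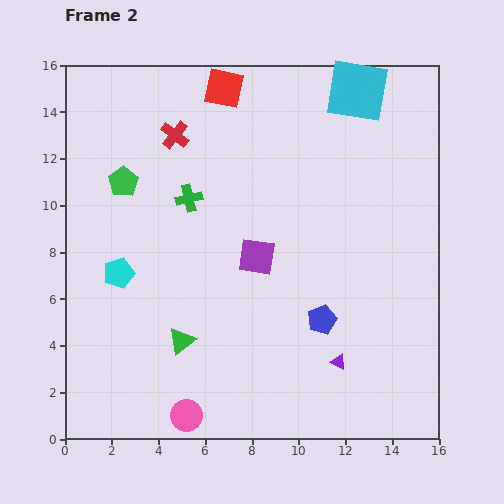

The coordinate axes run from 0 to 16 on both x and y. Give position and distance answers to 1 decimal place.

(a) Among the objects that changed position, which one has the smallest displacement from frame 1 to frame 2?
the blue pentagon

(moved 0.9)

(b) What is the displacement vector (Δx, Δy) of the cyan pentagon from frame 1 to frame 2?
(-3.2, 3.7)

The cyan pentagon was at (5.5, 3.4) in frame 1 and (2.3, 7.1) in frame 2.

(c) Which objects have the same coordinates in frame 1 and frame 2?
the green cross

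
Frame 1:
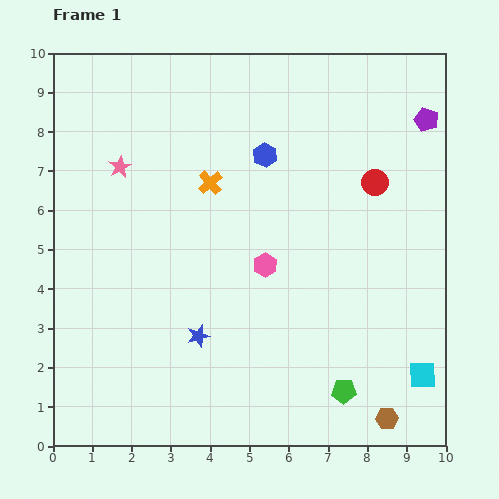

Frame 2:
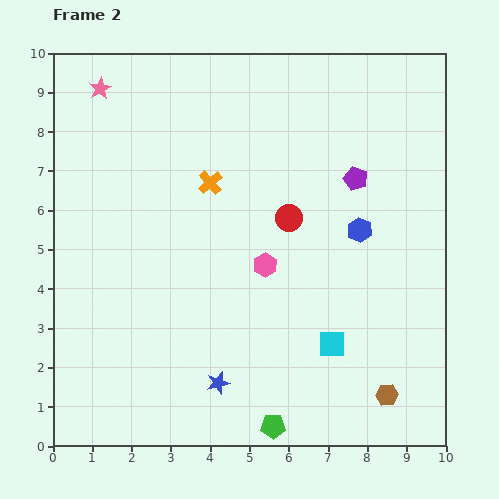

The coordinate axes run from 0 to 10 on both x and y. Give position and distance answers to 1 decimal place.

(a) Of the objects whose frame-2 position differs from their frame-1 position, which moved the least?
the brown hexagon

(moved 0.6)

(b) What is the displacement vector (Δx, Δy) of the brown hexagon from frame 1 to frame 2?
(0.0, 0.6)

The brown hexagon was at (8.5, 0.7) in frame 1 and (8.5, 1.3) in frame 2.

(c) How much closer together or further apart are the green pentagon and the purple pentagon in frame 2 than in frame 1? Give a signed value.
-0.6

Distance in frame 1: 7.2. Distance in frame 2: 6.6.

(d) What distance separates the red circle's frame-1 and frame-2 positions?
2.4

The red circle moved from (8.2, 6.7) to (6.0, 5.8), a distance of √(2.2² + 0.9²) ≈ 2.4.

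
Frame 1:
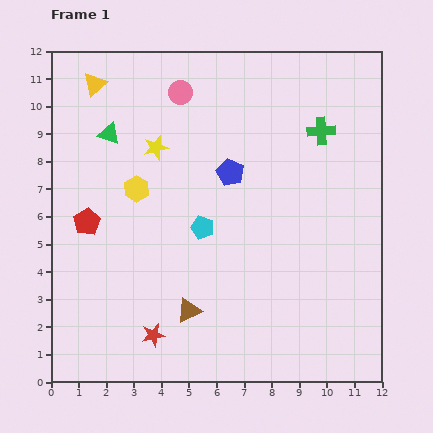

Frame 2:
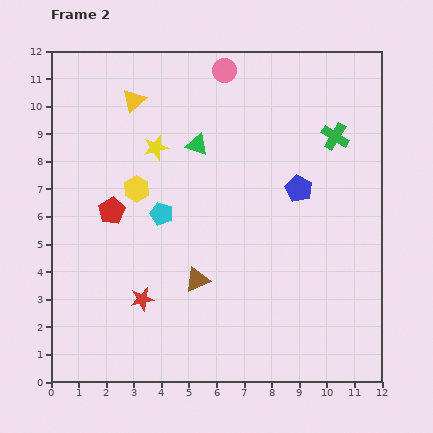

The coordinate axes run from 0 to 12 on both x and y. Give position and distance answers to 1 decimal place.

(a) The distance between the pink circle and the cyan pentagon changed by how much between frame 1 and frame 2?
+0.7

Distance in frame 1: 5.0. Distance in frame 2: 5.7.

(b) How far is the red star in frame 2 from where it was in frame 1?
1.4

The red star moved from (3.7, 1.7) to (3.3, 3.0), a distance of √(0.4² + 1.3²) ≈ 1.4.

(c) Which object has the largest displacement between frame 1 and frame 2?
the green triangle

(moved 3.2; next 2.6)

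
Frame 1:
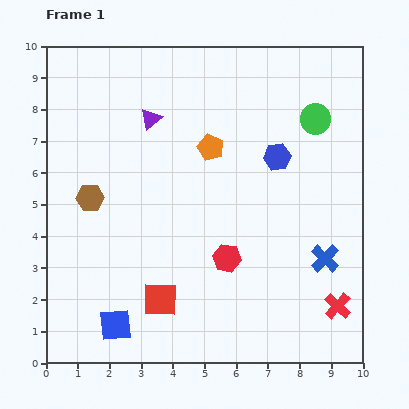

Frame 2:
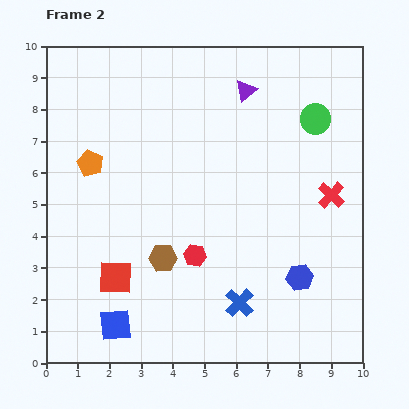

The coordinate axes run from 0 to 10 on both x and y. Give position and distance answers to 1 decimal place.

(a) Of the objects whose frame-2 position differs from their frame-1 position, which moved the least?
the red hexagon

(moved 1.0)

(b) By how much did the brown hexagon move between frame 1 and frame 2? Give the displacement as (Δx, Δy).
(2.3, -1.9)

The brown hexagon was at (1.4, 5.2) in frame 1 and (3.7, 3.3) in frame 2.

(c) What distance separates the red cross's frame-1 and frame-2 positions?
3.5

The red cross moved from (9.2, 1.8) to (9.0, 5.3), a distance of √(0.2² + 3.5²) ≈ 3.5.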